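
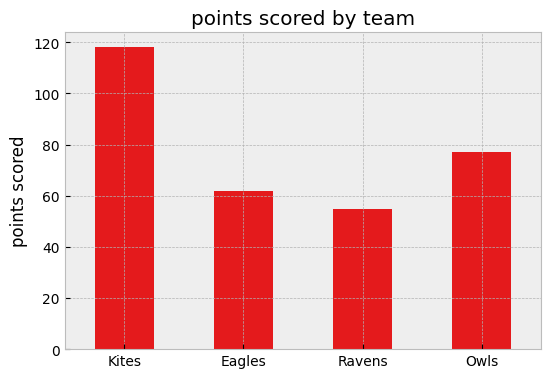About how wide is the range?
Max Kites ≈ 120, min Ravens ≈ 60; range ≈ 60.

≈ 60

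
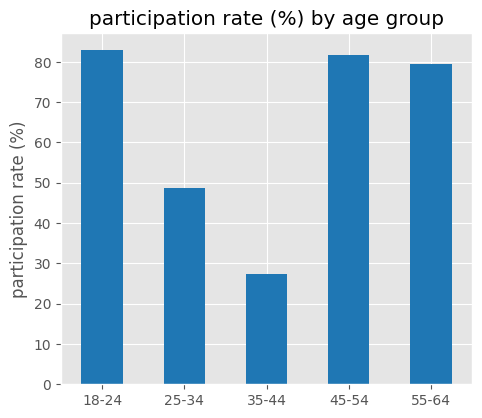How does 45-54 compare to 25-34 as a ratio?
≈ 1.6×

45-54 ≈ 80, 25-34 ≈ 50; 80/50 ≈ 1.6.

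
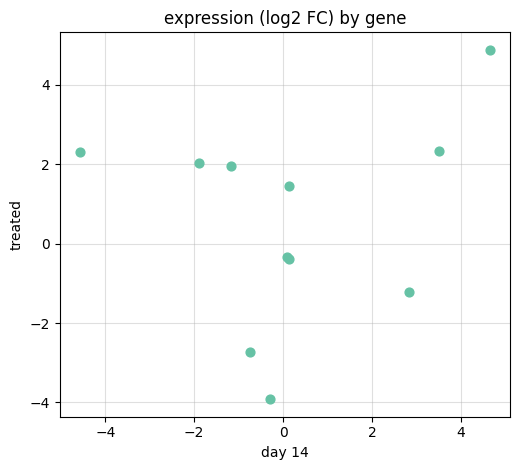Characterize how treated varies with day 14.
no clear correlation

Points are roughly uncorrelated; weak (|r| ≈ 0.2).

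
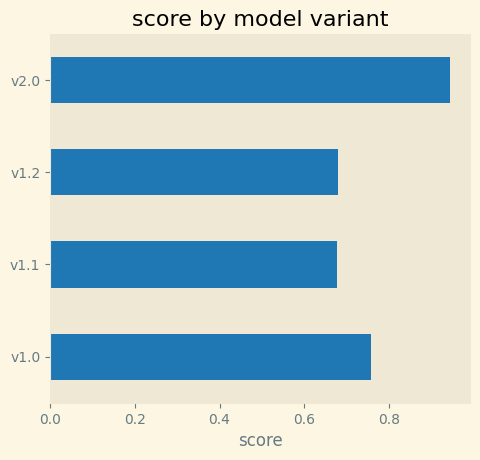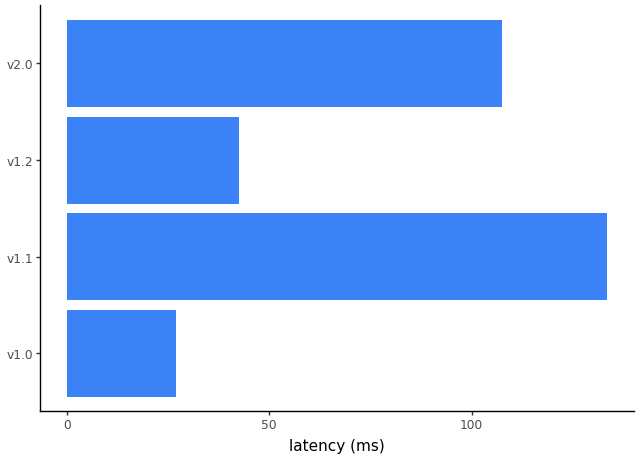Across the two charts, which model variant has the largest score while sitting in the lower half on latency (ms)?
v1.0

Chart 2 median latency (ms) ≈ 80; below-median model variants: v1.0, v1.2. Among those, v1.0 has the highest score (≈ 0.8).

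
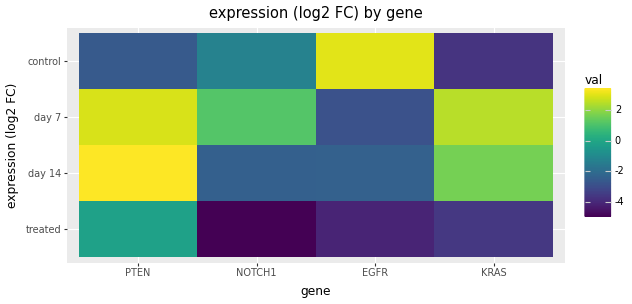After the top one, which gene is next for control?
NOTCH1

Top 3 for control: EGFR ≈ 3, NOTCH1 ≈ -1, PTEN ≈ -3.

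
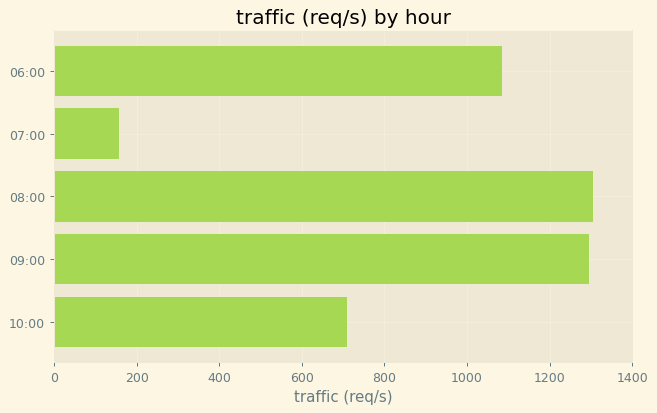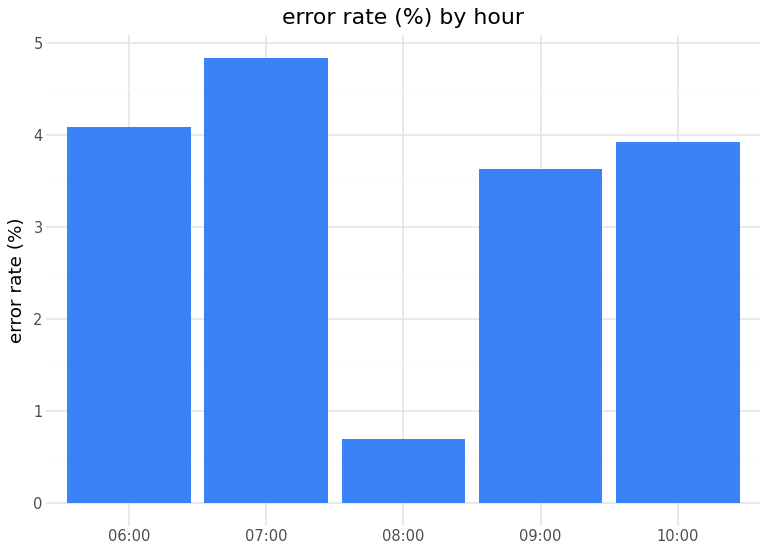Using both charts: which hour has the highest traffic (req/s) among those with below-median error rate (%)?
Chart 2 median error rate (%) ≈ 4; below-median hours: 08:00, 09:00. Among those, 08:00 has the highest traffic (req/s) (≈ 1400).

08:00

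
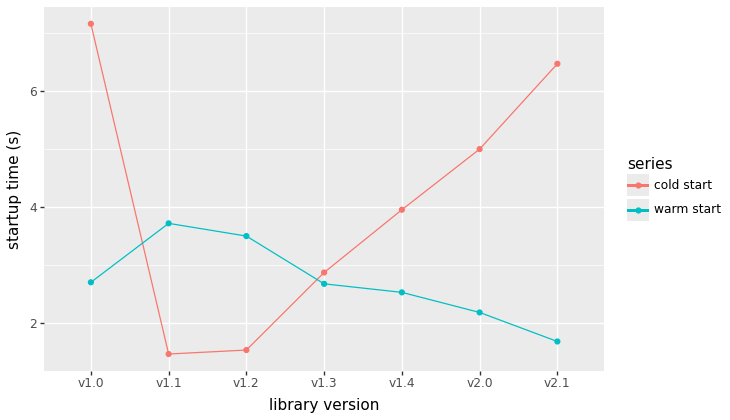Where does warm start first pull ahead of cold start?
v1.0: warm start ≈ 2.5 vs cold start ≈ 7.0 (not yet); v1.1: warm start ≈ 3.5 vs cold start ≈ 1.5 (first crossover).

v1.1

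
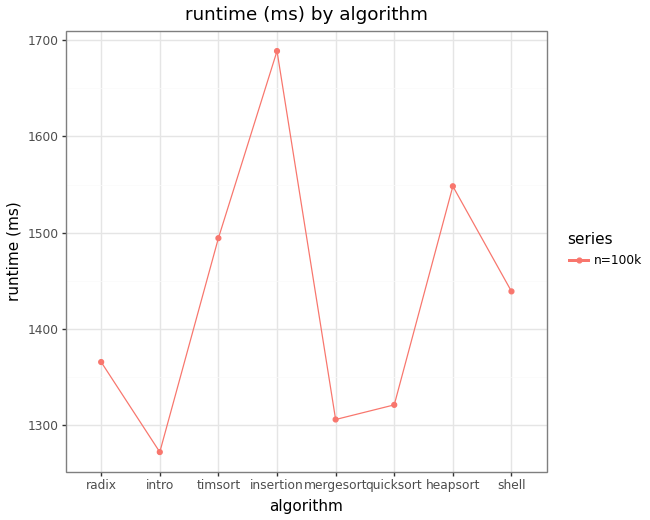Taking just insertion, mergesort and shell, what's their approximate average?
≈ 1483

(1700 + 1300 + 1450) / 3 ≈ 1483.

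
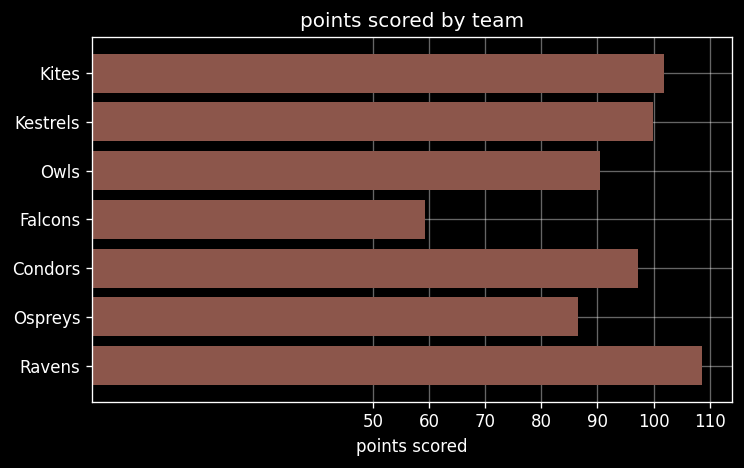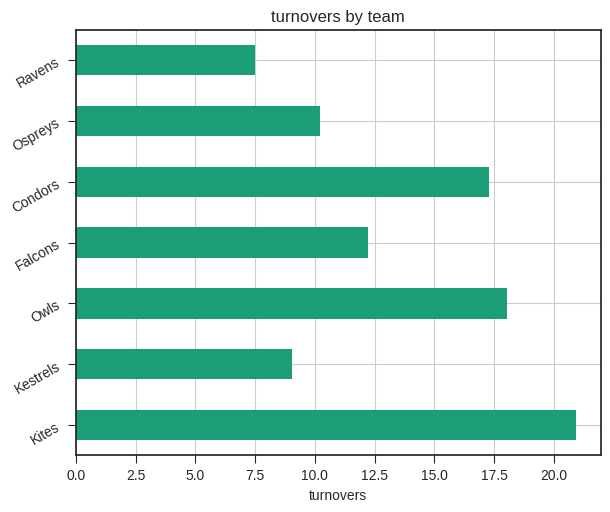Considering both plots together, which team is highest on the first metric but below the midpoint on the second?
Ravens

Chart 2 median turnovers ≈ 12; below-median teams: Kestrels, Ospreys, Ravens. Among those, Ravens has the highest points scored (≈ 110).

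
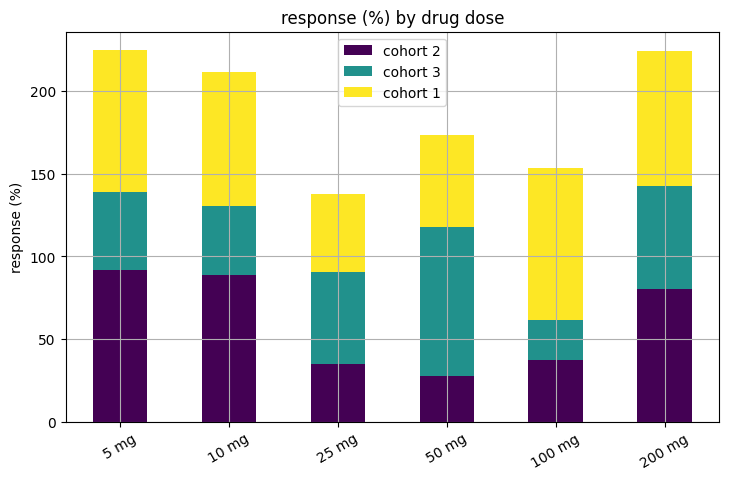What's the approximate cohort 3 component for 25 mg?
≈ 60

cohort 3 top ≈ 100, bottom ≈ 40; segment ≈ 60.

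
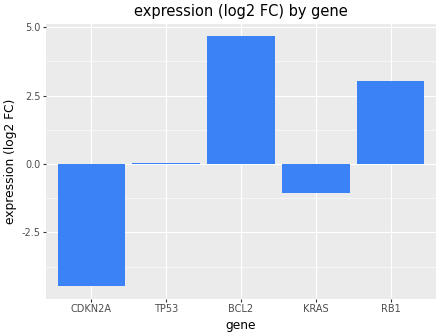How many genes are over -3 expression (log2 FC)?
Above -3: TP53, BCL2, KRAS, RB1.

4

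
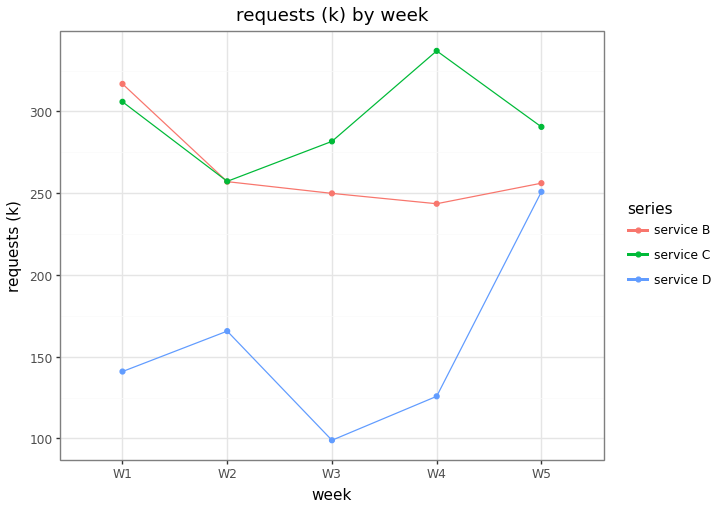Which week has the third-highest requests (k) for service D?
W1

Top 4 for service D: W5 ≈ 260, W2 ≈ 160, W1 ≈ 140, W4 ≈ 120.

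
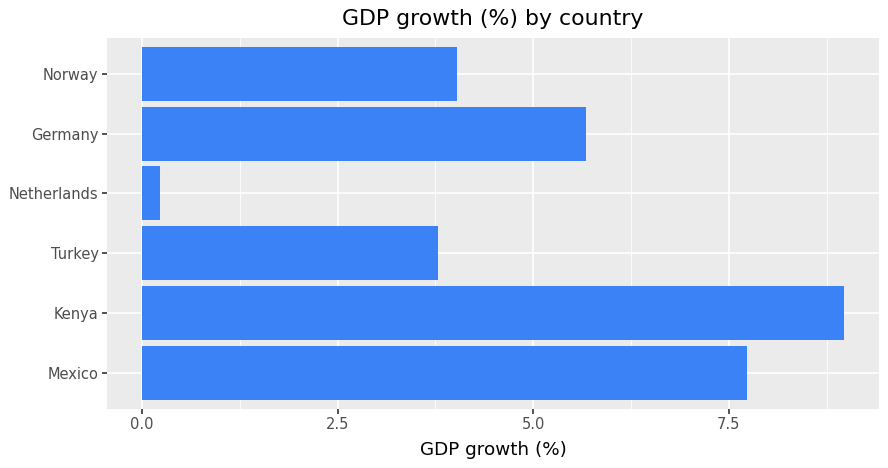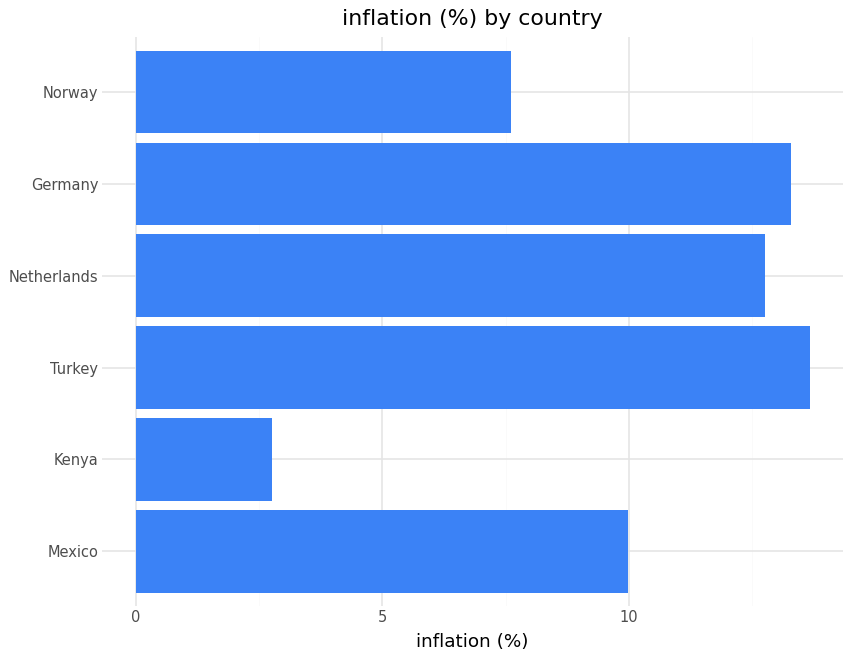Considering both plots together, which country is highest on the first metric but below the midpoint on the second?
Kenya

Chart 2 median inflation (%) ≈ 12; below-median countries: Mexico, Kenya, Norway. Among those, Kenya has the highest GDP growth (%) (≈ 9).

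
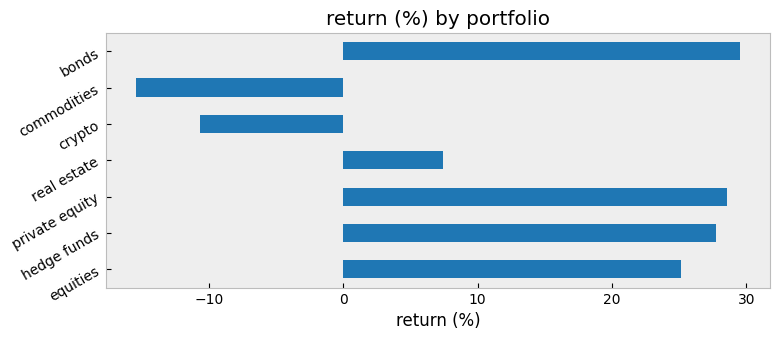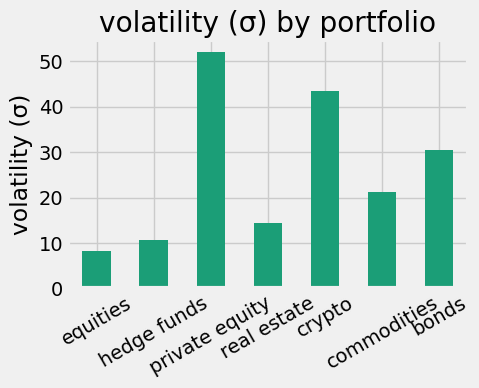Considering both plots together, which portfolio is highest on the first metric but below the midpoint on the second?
Chart 2 median volatility (σ) ≈ 20; below-median portfolios: equities, hedge funds, real estate. Among those, hedge funds has the highest return (%) (≈ 30).

hedge funds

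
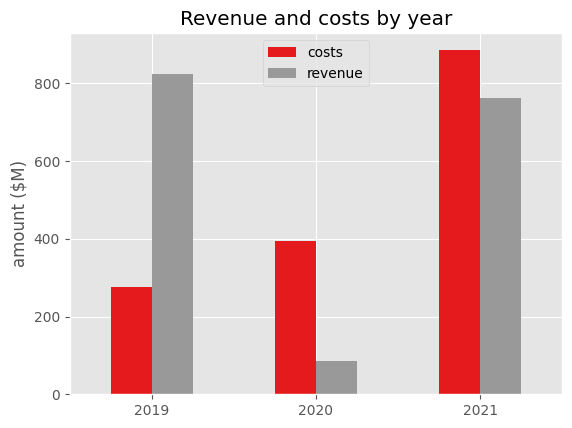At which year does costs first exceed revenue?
2019: costs ≈ 300 vs revenue ≈ 800 (not yet); 2020: costs ≈ 400 vs revenue ≈ 100 (first crossover).

2020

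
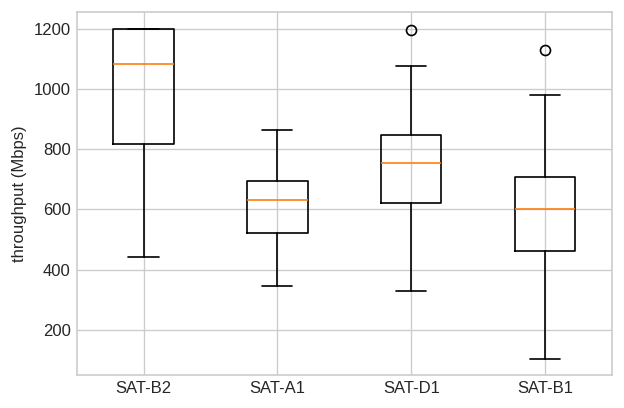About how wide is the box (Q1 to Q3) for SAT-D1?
Q3 ≈ 850, Q1 ≈ 600; IQR ≈ 250.

≈ 250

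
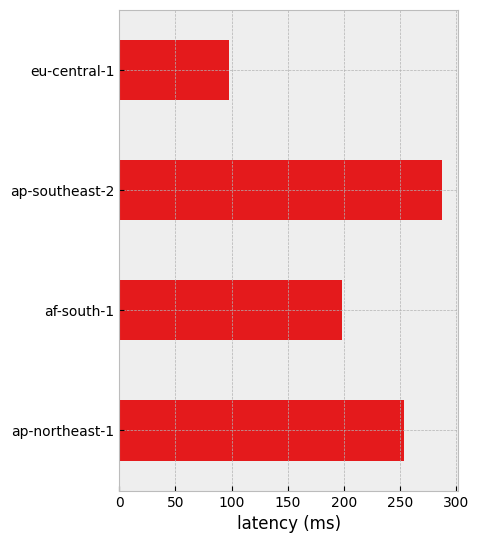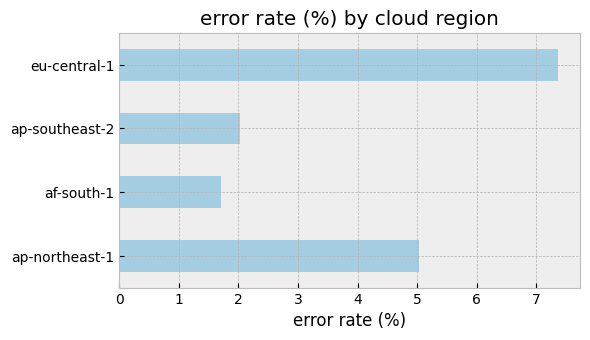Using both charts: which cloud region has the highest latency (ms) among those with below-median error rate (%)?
Chart 2 median error rate (%) ≈ 4; below-median cloud regions: af-south-1, ap-southeast-2. Among those, ap-southeast-2 has the highest latency (ms) (≈ 300).

ap-southeast-2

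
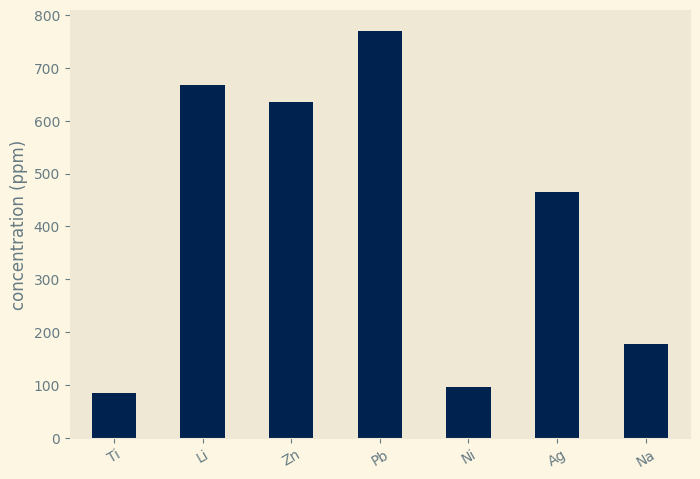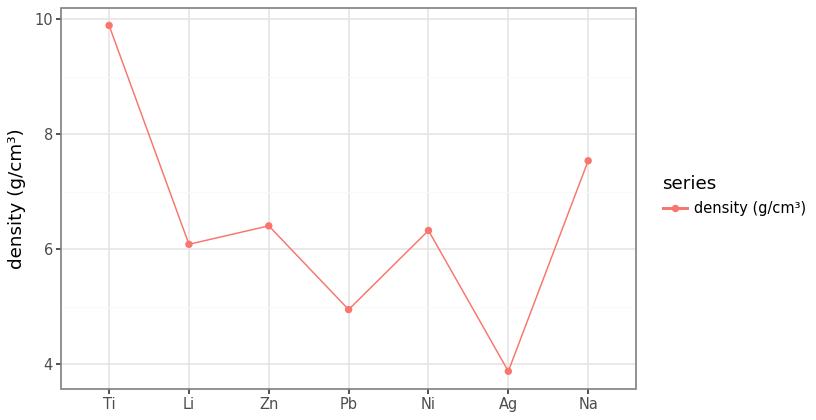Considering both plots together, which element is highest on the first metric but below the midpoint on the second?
Chart 2 median density (g/cm³) ≈ 6; below-median elements: Li, Pb, Ag. Among those, Pb has the highest concentration (ppm) (≈ 800).

Pb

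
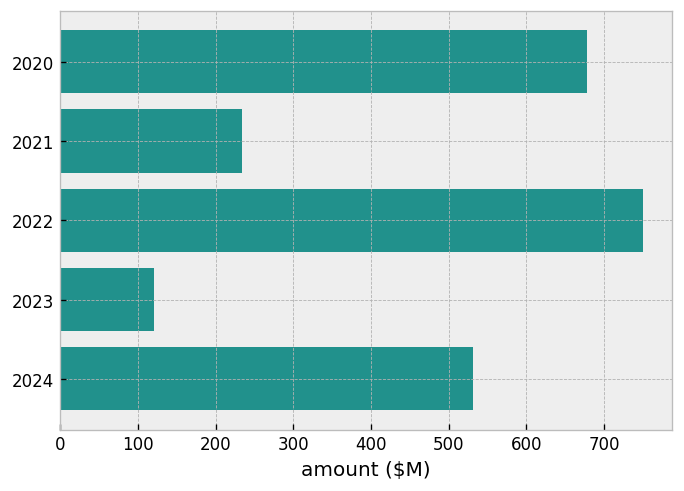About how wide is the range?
Max 2022 ≈ 800, min 2023 ≈ 100; range ≈ 700.

≈ 700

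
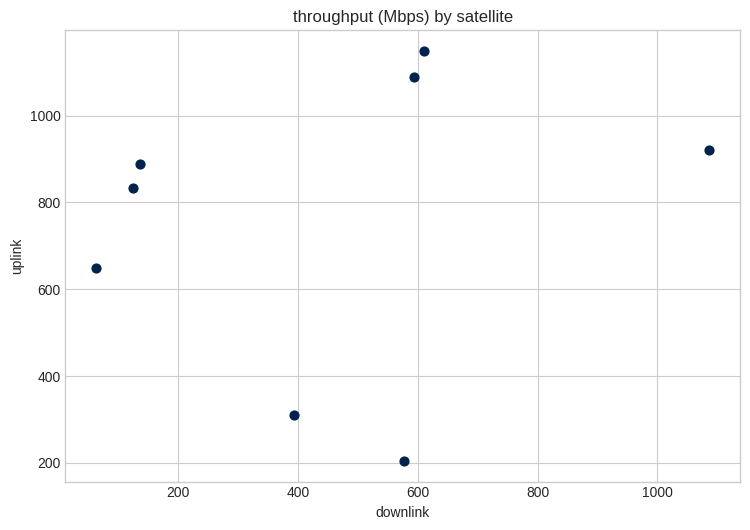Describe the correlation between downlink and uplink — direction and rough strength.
no clear correlation

Points are roughly uncorrelated; weak (|r| ≈ 0.2).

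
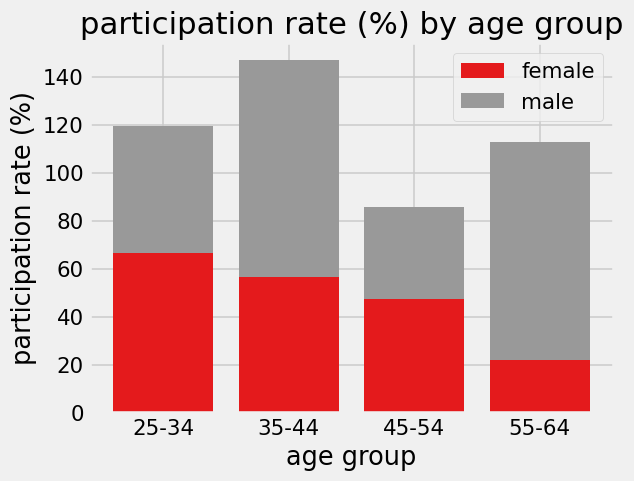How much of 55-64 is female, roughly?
female top ≈ 20, bottom ≈ 0; segment ≈ 20.

≈ 20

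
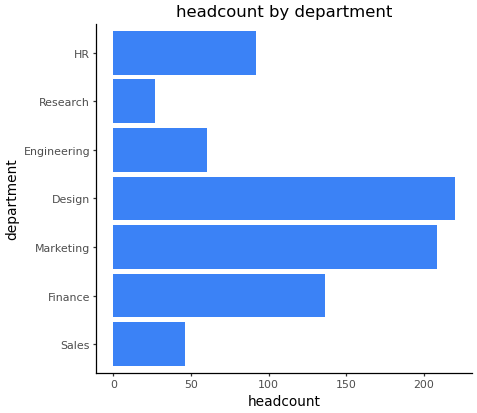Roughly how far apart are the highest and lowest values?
≈ 200

Max Design ≈ 220, min Research ≈ 20; range ≈ 200.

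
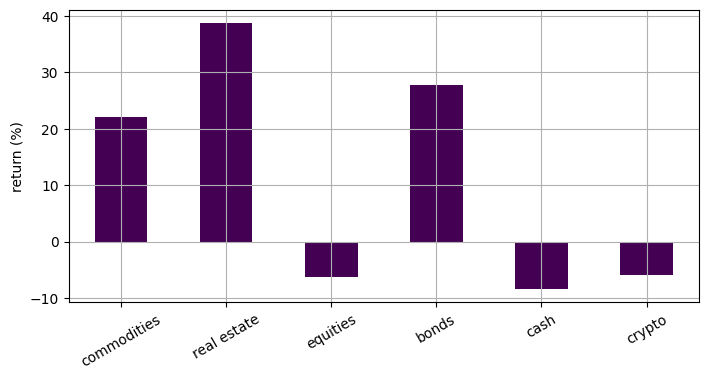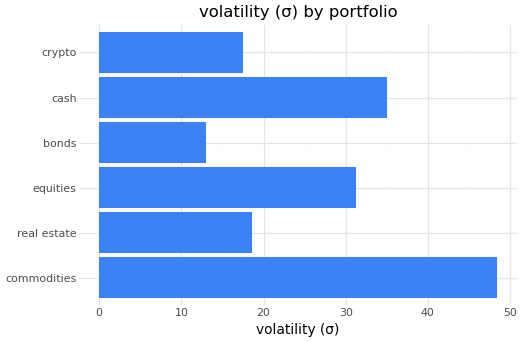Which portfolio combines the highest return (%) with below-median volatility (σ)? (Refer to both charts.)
Chart 2 median volatility (σ) ≈ 25; below-median portfolios: real estate, bonds, crypto. Among those, real estate has the highest return (%) (≈ 40).

real estate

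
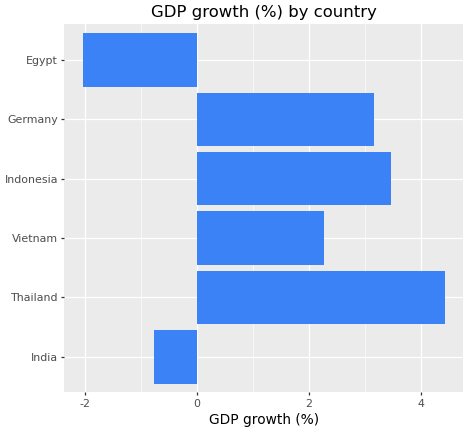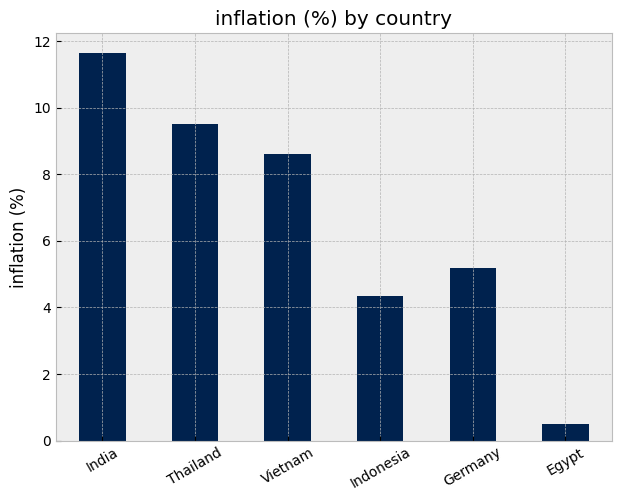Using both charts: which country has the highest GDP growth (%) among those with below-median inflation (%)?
Chart 2 median inflation (%) ≈ 6; below-median countries: Indonesia, Germany, Egypt. Among those, Indonesia has the highest GDP growth (%) (≈ 3.5).

Indonesia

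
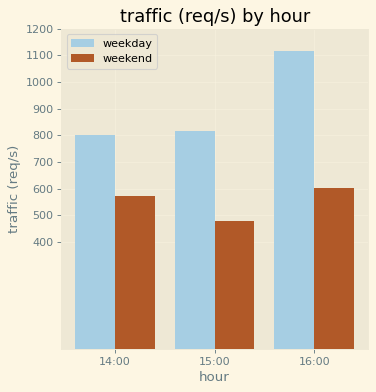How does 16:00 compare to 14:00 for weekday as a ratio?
16:00 ≈ 1100, 14:00 ≈ 800; 1100/800 ≈ 1.38.

≈ 1.38×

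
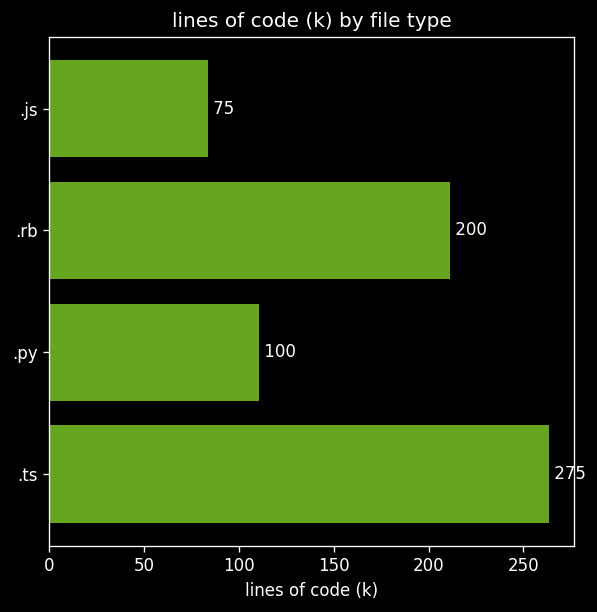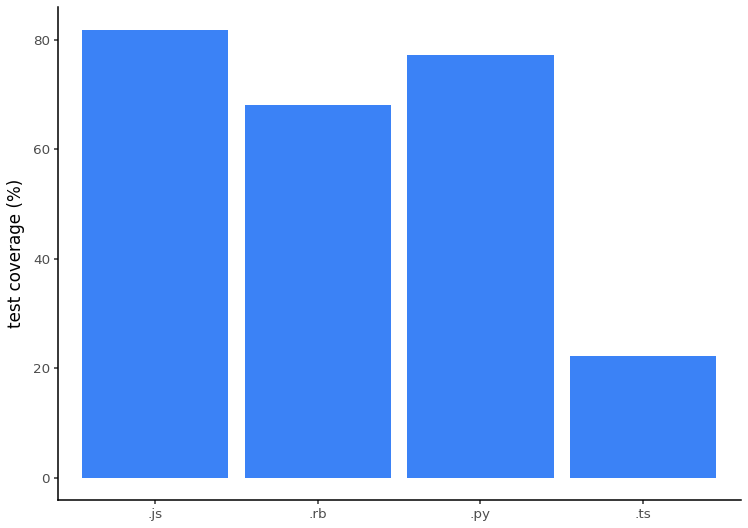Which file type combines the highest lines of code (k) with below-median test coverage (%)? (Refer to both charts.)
Chart 2 median test coverage (%) ≈ 70; below-median file types: .rb, .ts. Among those, .ts has the highest lines of code (k) (≈ 275).

.ts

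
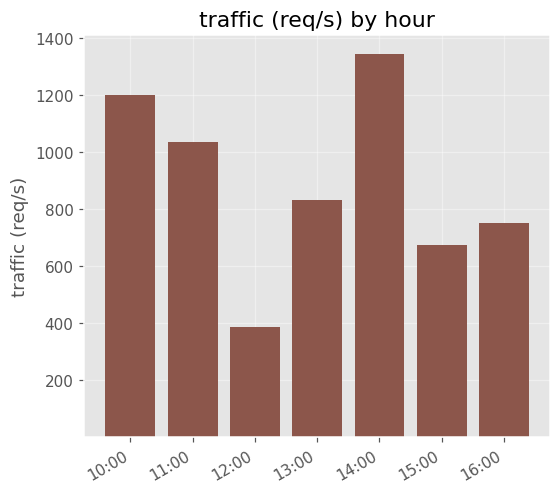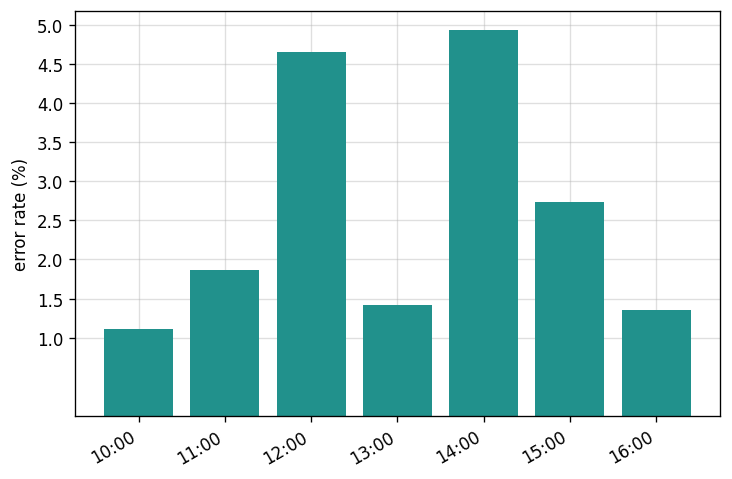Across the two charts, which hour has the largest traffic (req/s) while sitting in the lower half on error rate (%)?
10:00

Chart 2 median error rate (%) ≈ 2; below-median hours: 10:00, 13:00, 16:00. Among those, 10:00 has the highest traffic (req/s) (≈ 1200).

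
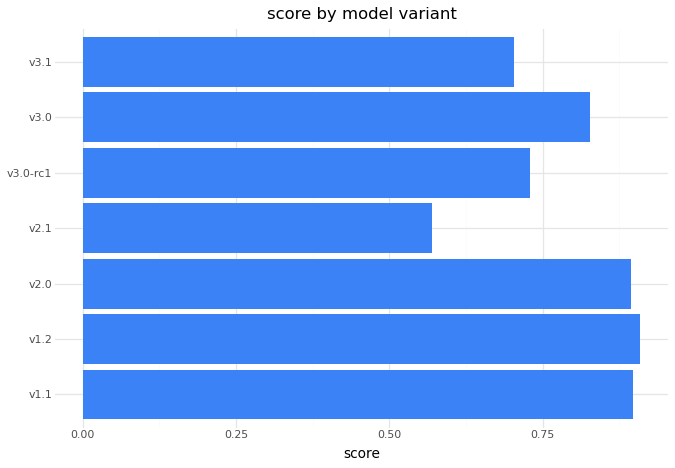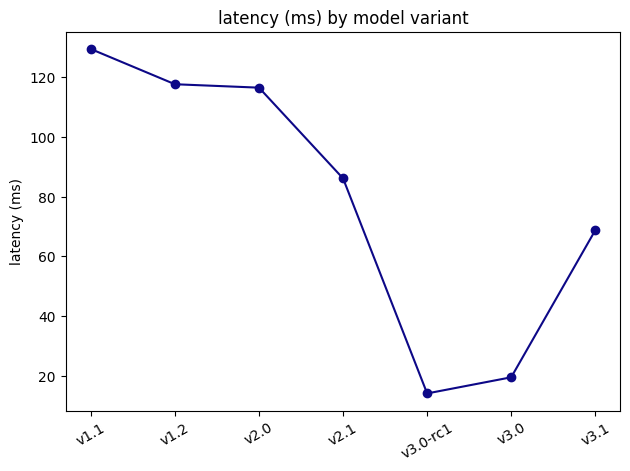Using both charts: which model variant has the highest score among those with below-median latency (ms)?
Chart 2 median latency (ms) ≈ 80; below-median model variants: v3.0-rc1, v3.0, v3.1. Among those, v3.0 has the highest score (≈ 0.8).

v3.0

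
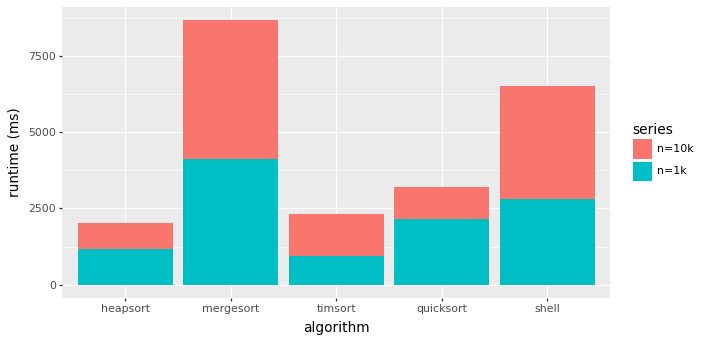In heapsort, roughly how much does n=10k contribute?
n=10k top ≈ 2000, bottom ≈ 1000; segment ≈ 1000.

≈ 1000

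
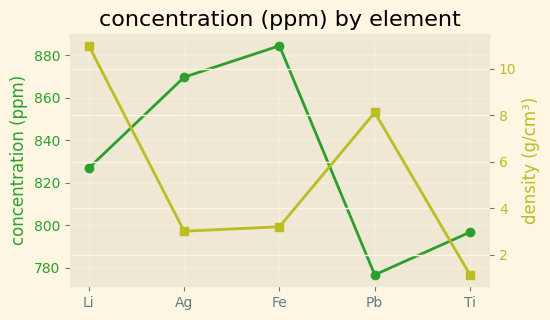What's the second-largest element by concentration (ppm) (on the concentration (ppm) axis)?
Ag

Top 3 (on the concentration (ppm) axis): Fe ≈ 880, Ag ≈ 870, Li ≈ 830.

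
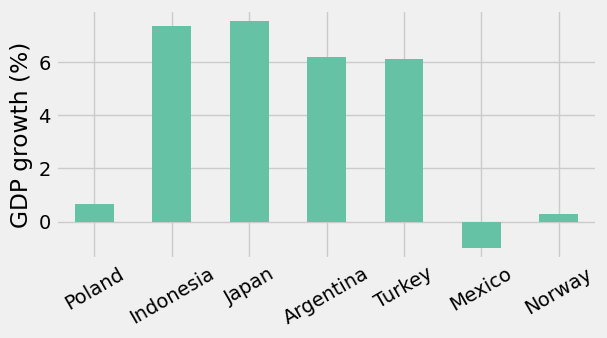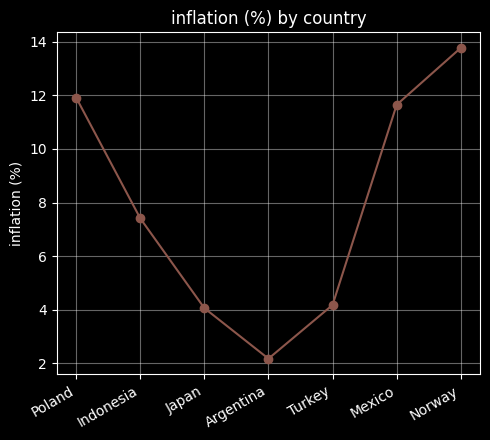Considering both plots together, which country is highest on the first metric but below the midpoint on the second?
Japan

Chart 2 median inflation (%) ≈ 8; below-median countries: Japan, Argentina, Turkey. Among those, Japan has the highest GDP growth (%) (≈ 8).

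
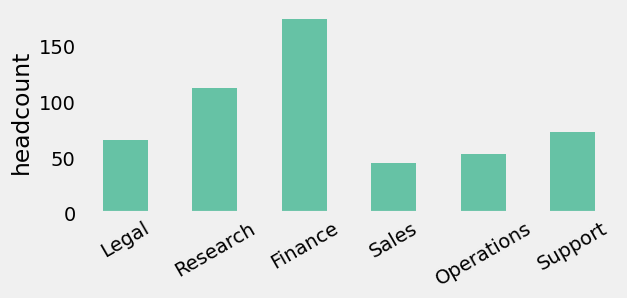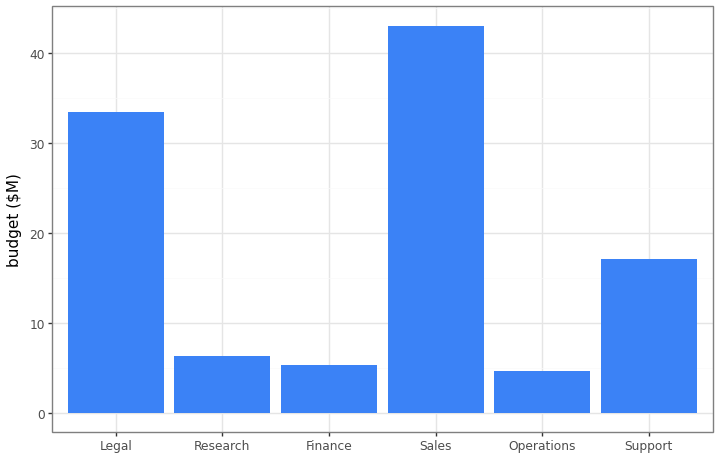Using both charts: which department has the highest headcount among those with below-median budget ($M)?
Finance

Chart 2 median budget ($M) ≈ 10; below-median departments: Research, Finance, Operations. Among those, Finance has the highest headcount (≈ 180).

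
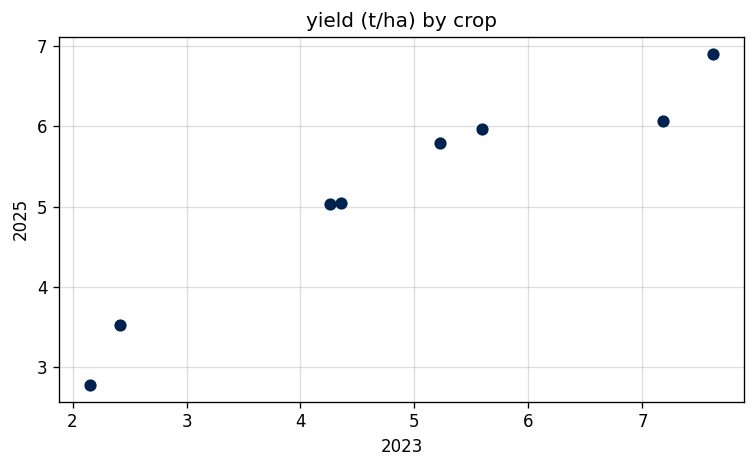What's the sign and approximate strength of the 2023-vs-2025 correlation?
positive, strong

Points are positively correlated; strong (|r| ≈ 1.0).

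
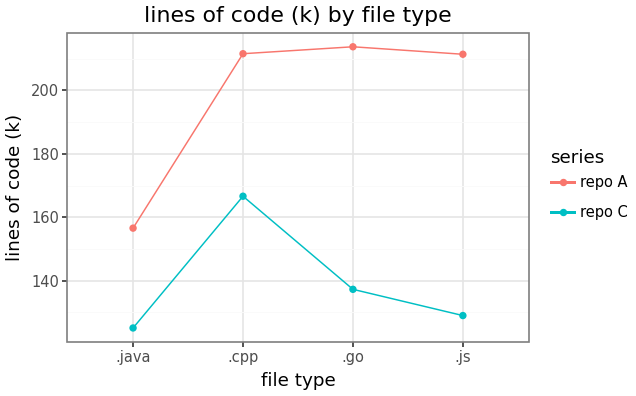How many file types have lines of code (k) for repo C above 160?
Above 160: .cpp.

1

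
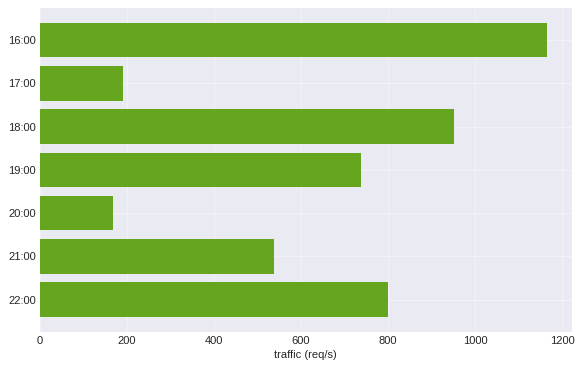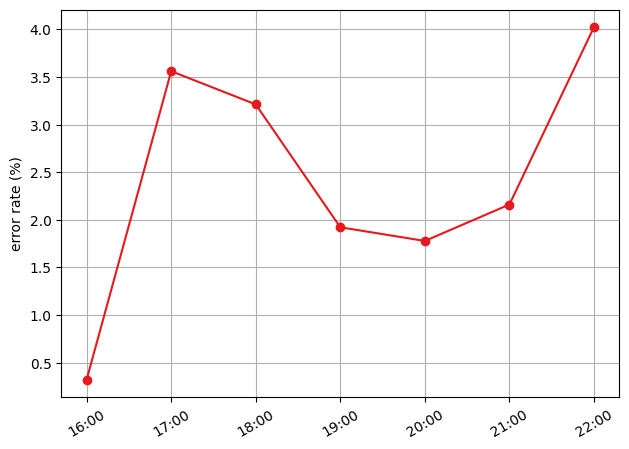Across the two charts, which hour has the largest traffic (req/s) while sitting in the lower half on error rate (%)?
Chart 2 median error rate (%) ≈ 2; below-median hours: 16:00, 19:00, 20:00. Among those, 16:00 has the highest traffic (req/s) (≈ 1200).

16:00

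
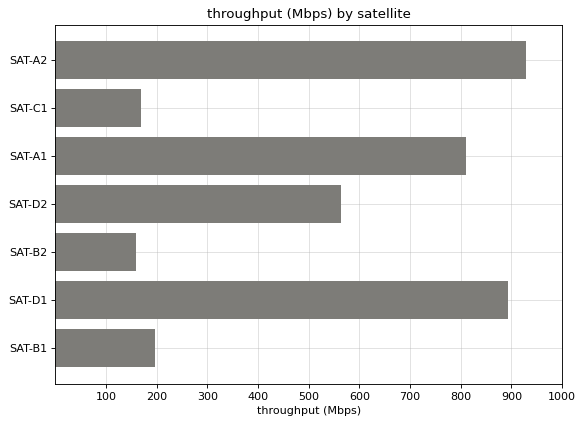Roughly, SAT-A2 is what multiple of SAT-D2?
SAT-A2 ≈ 900, SAT-D2 ≈ 600; 900/600 ≈ 1.5.

≈ 1.5×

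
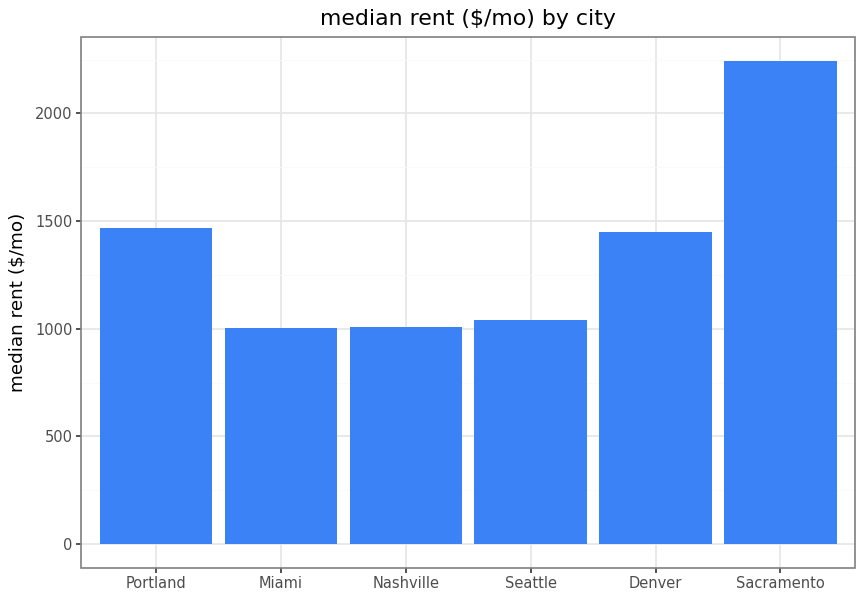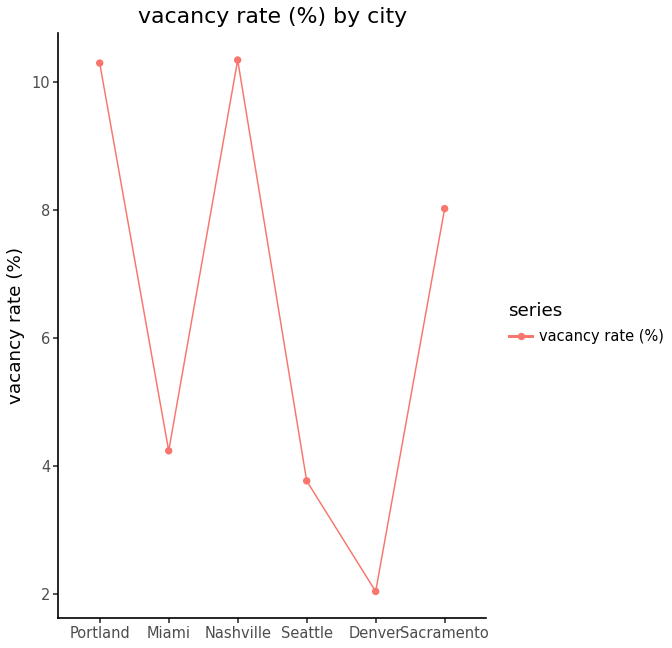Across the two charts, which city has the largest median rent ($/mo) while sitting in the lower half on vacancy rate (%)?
Chart 2 median vacancy rate (%) ≈ 6; below-median cities: Miami, Seattle, Denver. Among those, Denver has the highest median rent ($/mo) (≈ 1500).

Denver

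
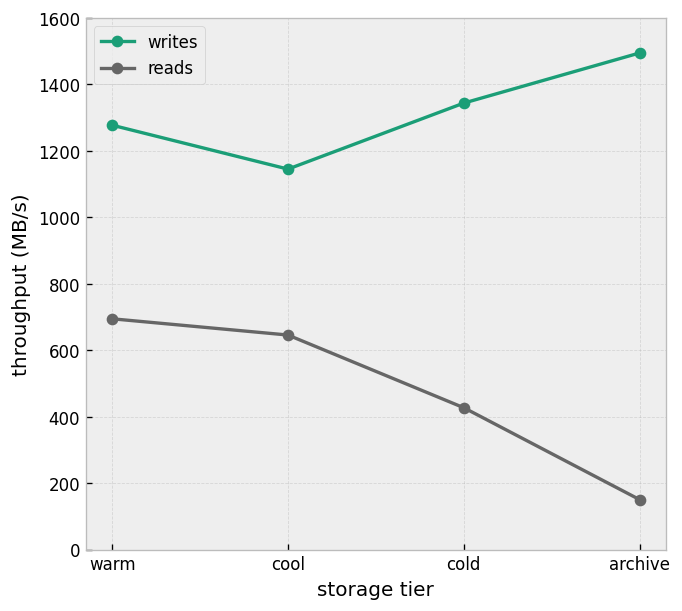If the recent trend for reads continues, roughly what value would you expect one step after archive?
≈ 0

Last three: 600, 400, 200 → slope ≈ -200/step → next ≈ 0.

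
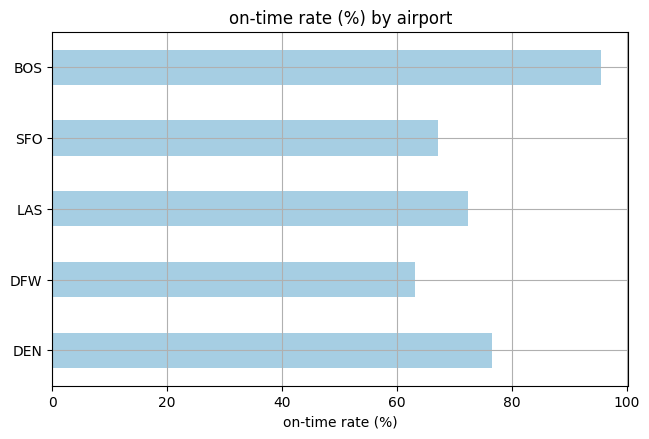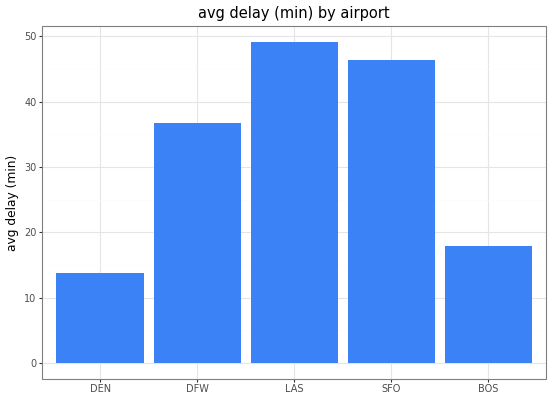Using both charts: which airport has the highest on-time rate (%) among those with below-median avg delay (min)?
Chart 2 median avg delay (min) ≈ 35; below-median airports: DEN, BOS. Among those, BOS has the highest on-time rate (%) (≈ 100).

BOS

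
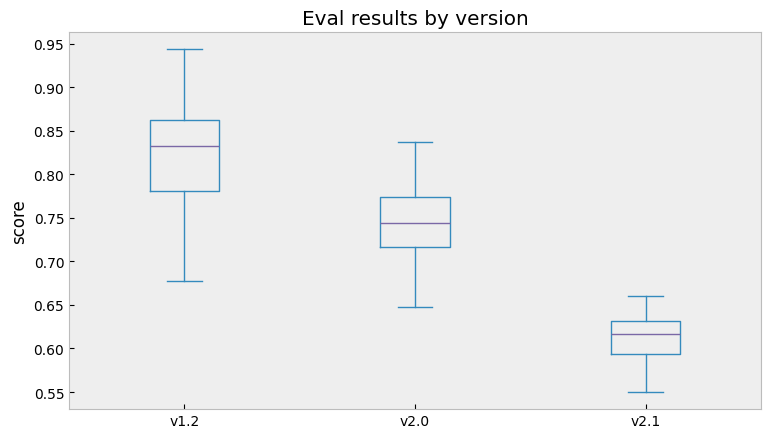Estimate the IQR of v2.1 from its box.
Q3 ≈ 0.64, Q1 ≈ 0.60; IQR ≈ 0.04.

≈ 0.04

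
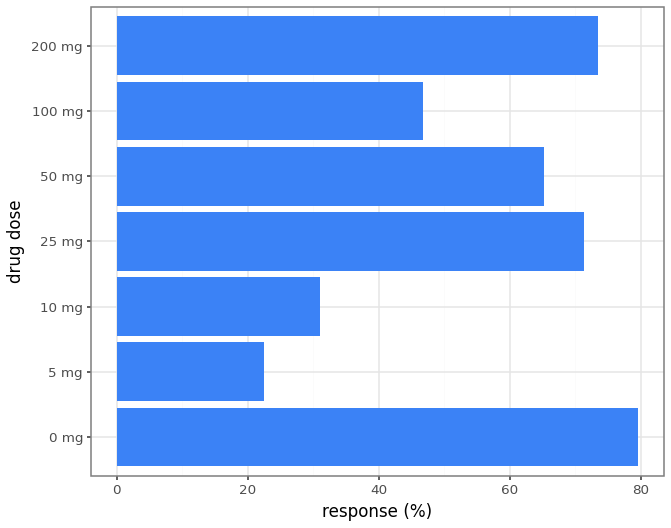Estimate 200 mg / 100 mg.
200 mg ≈ 70, 100 mg ≈ 50; 70/50 ≈ 1.4.

≈ 1.4×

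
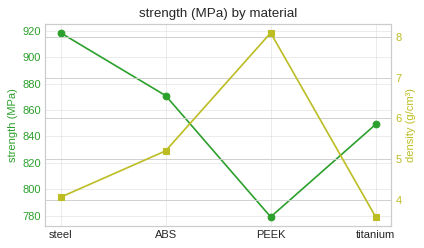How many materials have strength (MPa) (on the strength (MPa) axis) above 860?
2

Above 860: steel, ABS.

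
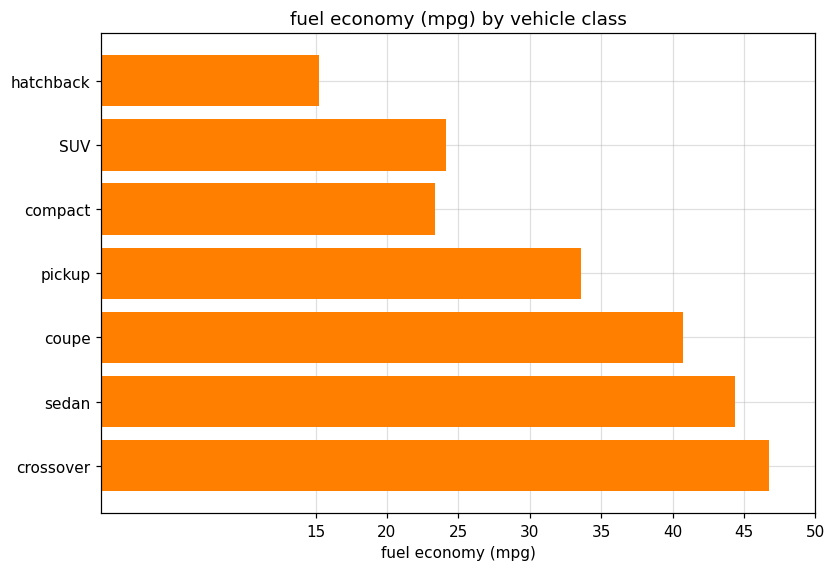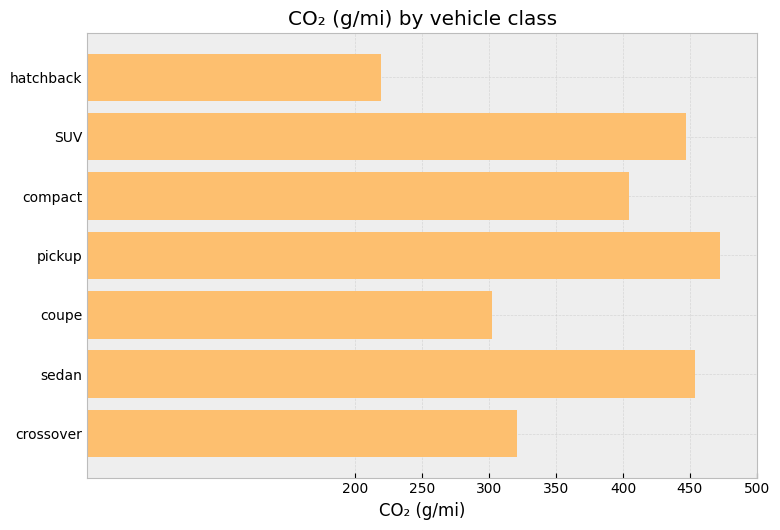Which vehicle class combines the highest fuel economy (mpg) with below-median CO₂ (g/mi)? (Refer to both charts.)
Chart 2 median CO₂ (g/mi) ≈ 400; below-median vehicle classes: hatchback, coupe, crossover. Among those, crossover has the highest fuel economy (mpg) (≈ 45).

crossover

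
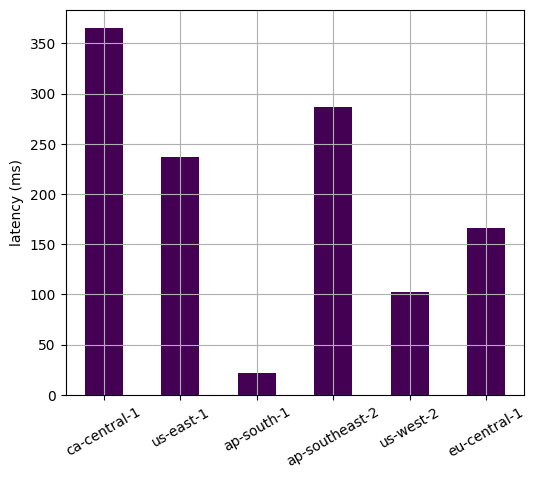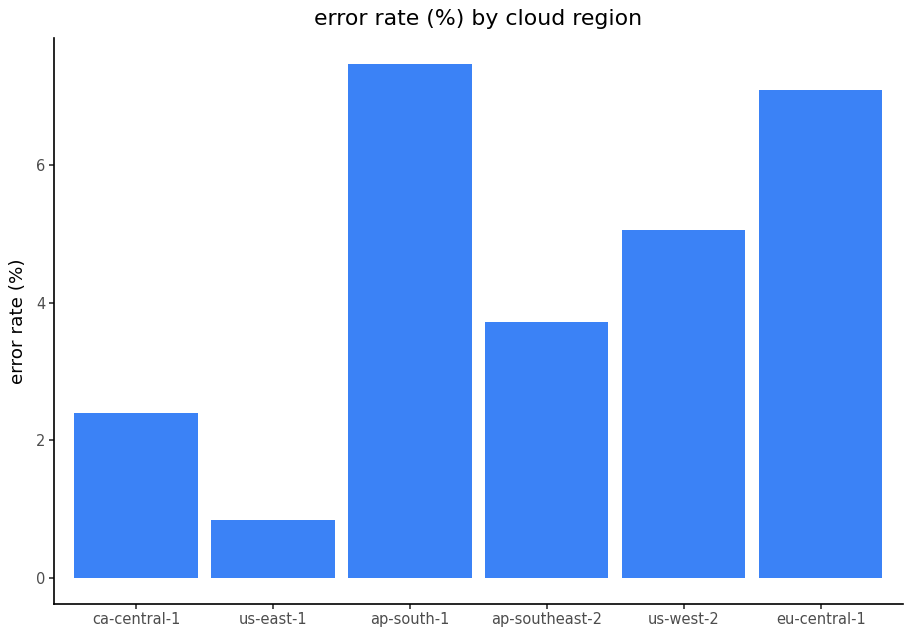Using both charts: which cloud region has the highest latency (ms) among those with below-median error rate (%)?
ca-central-1

Chart 2 median error rate (%) ≈ 4; below-median cloud regions: ca-central-1, us-east-1, ap-southeast-2. Among those, ca-central-1 has the highest latency (ms) (≈ 350).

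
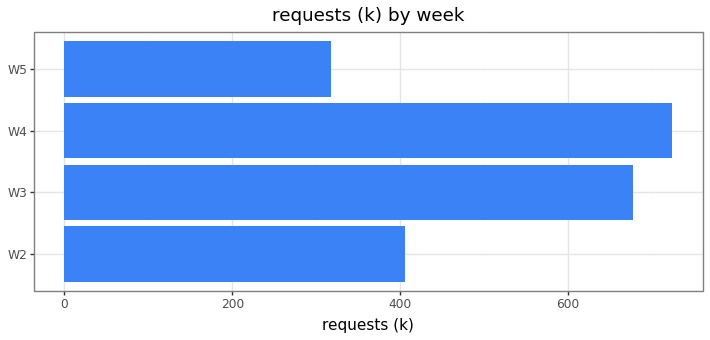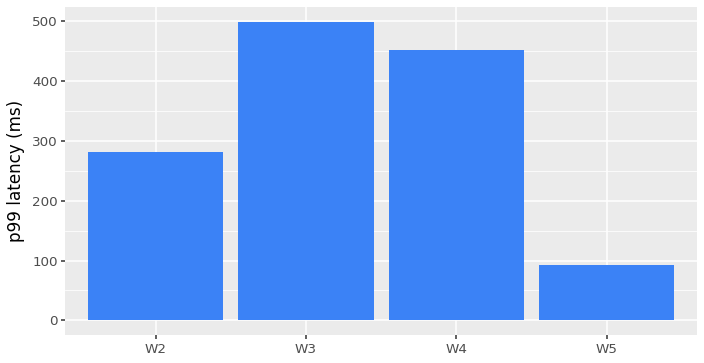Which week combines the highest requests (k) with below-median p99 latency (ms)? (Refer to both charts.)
W2

Chart 2 median p99 latency (ms) ≈ 350; below-median weeks: W2, W5. Among those, W2 has the highest requests (k) (≈ 400).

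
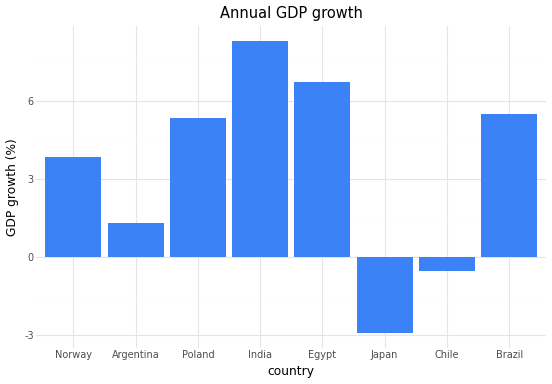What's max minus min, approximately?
Max India ≈ 8, min Japan ≈ -3; range ≈ 11.

≈ 11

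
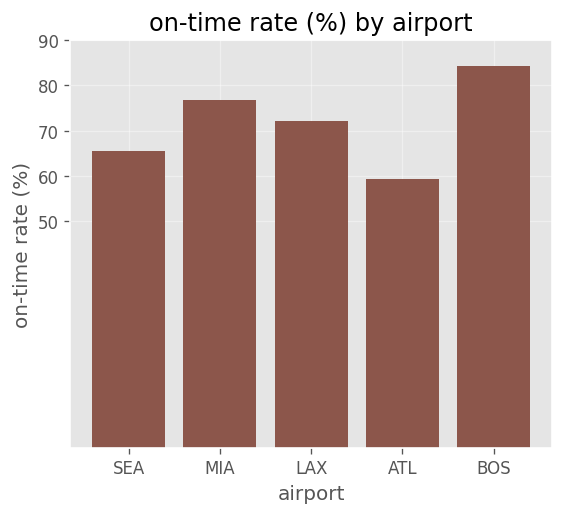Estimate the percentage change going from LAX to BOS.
LAX ≈ 70, BOS ≈ 80; (80 − 70) / 70 ≈ +14.3%.

≈ +14.3%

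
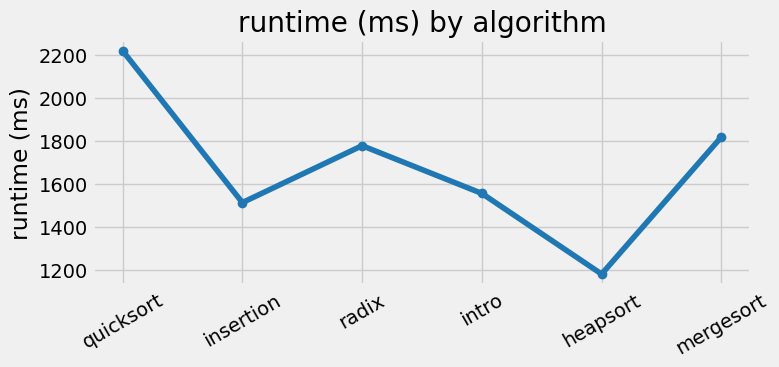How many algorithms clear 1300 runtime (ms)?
5

Above 1300: quicksort, insertion, radix, intro, mergesort.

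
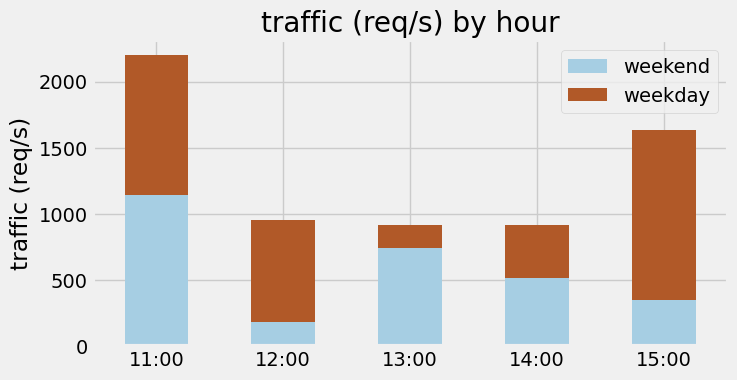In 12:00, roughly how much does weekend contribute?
weekend top ≈ 200, bottom ≈ 0; segment ≈ 200.

≈ 200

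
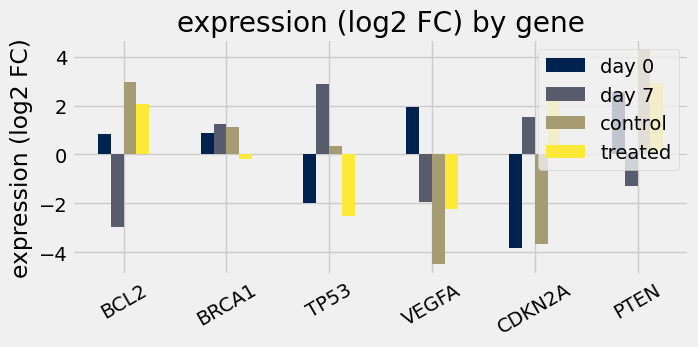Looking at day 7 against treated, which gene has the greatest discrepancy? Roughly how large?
TP53: day 7 ≈ 3, treated ≈ -3 → gap ≈ 6. Next-largest (BCL2) is only ≈ 5.

TP53, ≈ 6 log2 FC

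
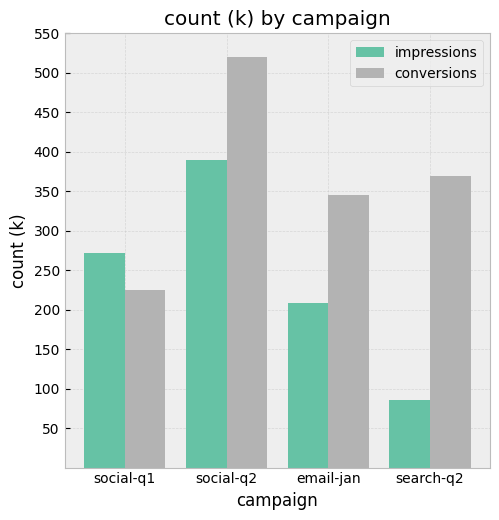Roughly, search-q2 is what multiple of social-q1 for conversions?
≈ 1.75×

search-q2 ≈ 350, social-q1 ≈ 200; 350/200 ≈ 1.75.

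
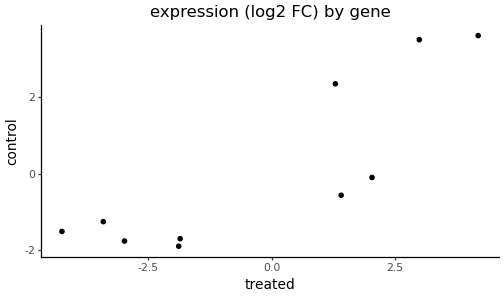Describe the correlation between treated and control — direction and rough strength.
positive, strong

Points are positively correlated; strong (|r| ≈ 0.8).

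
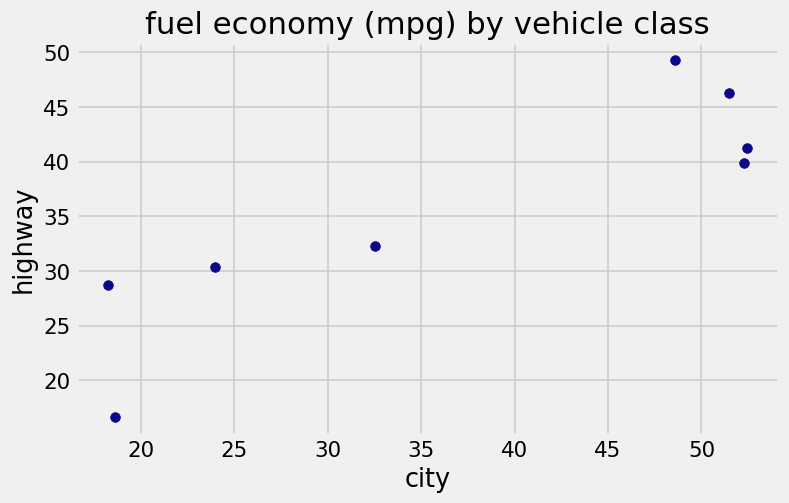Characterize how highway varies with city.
Points are positively correlated; strong (|r| ≈ 0.9).

positive, strong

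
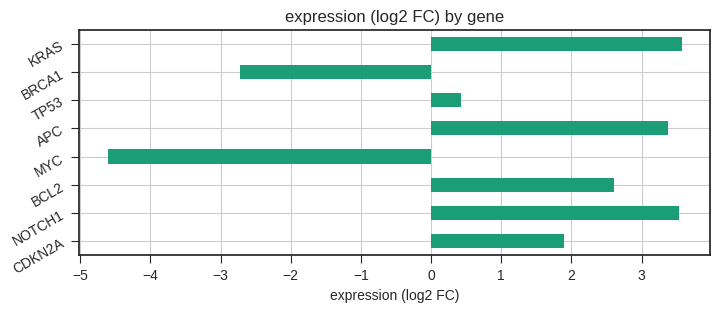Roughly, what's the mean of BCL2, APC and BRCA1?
(3 + 3 + -3) / 3 ≈ 1.

≈ 1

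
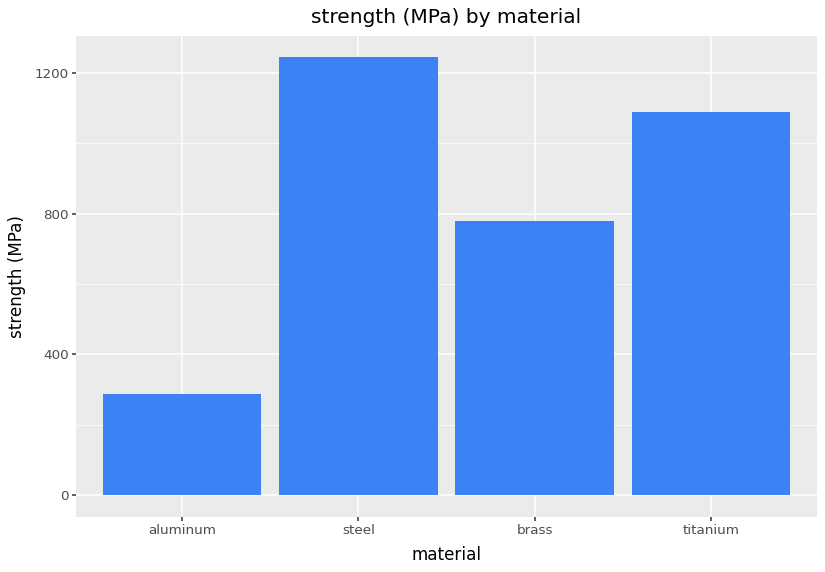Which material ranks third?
Top 4: steel ≈ 1200, titanium ≈ 1000, brass ≈ 800, aluminum ≈ 200.

brass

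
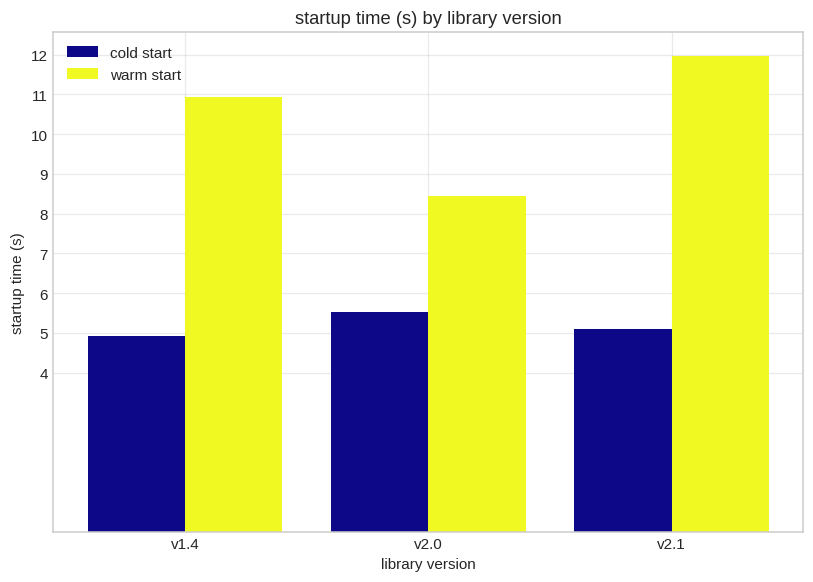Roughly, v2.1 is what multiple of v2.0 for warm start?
v2.1 ≈ 12, v2.0 ≈ 8; 12/8 ≈ 1.5.

≈ 1.5×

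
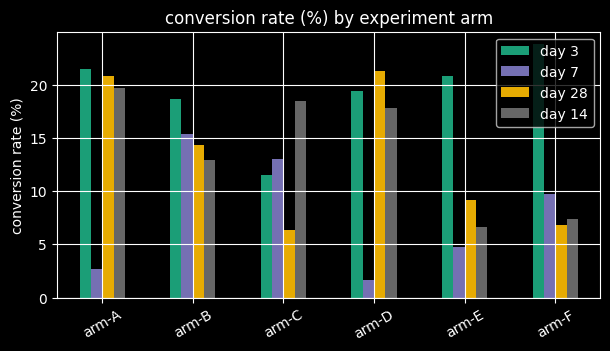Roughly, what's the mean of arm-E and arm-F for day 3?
(20 + 24) / 2 ≈ 22.

≈ 22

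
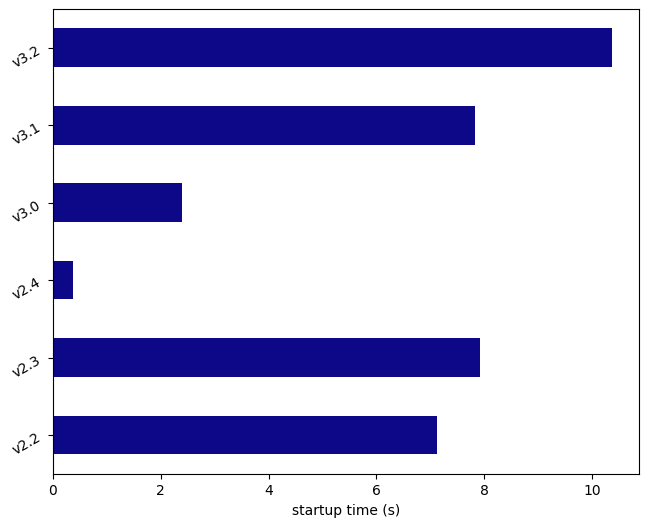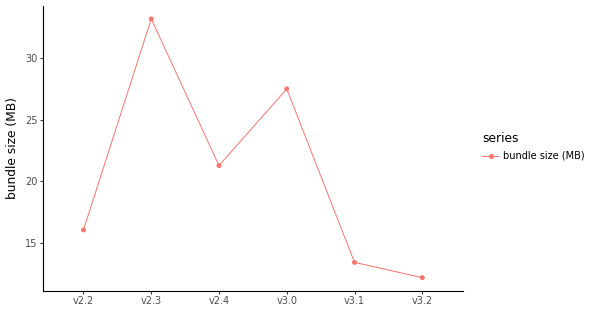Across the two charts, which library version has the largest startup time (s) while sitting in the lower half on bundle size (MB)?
Chart 2 median bundle size (MB) ≈ 20; below-median library versions: v2.2, v3.1, v3.2. Among those, v3.2 has the highest startup time (s) (≈ 10).

v3.2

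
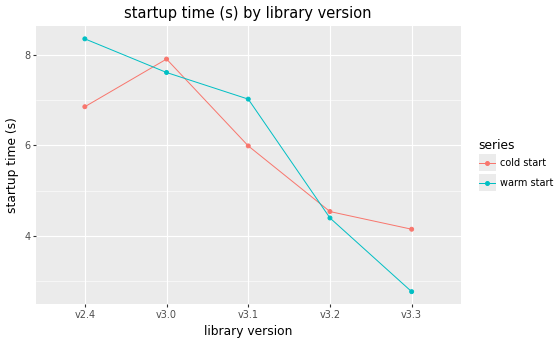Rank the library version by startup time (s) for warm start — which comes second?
v3.0

Top 3 for warm start: v2.4 ≈ 8.5, v3.0 ≈ 7.5, v3.1 ≈ 7.0.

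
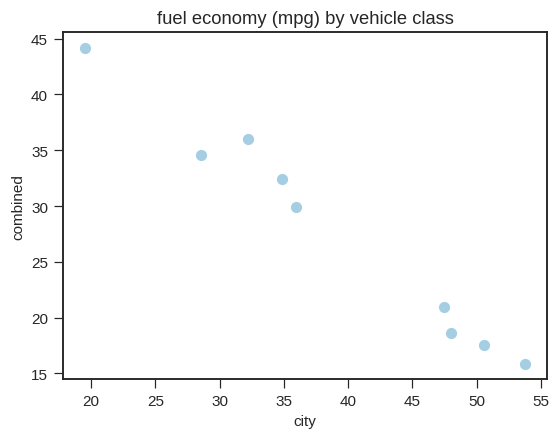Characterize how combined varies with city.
Points are negatively correlated; strong (|r| ≈ 1.0).

negative, strong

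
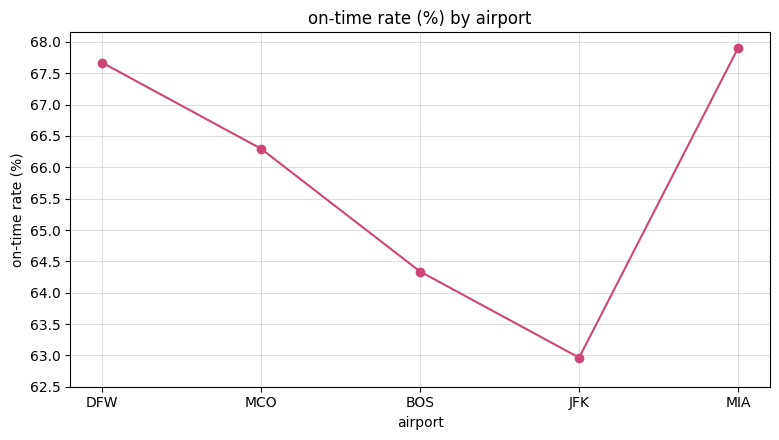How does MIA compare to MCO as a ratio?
MIA ≈ 68.0, MCO ≈ 66.5; 68.0/66.5 ≈ 1.02.

≈ 1.02×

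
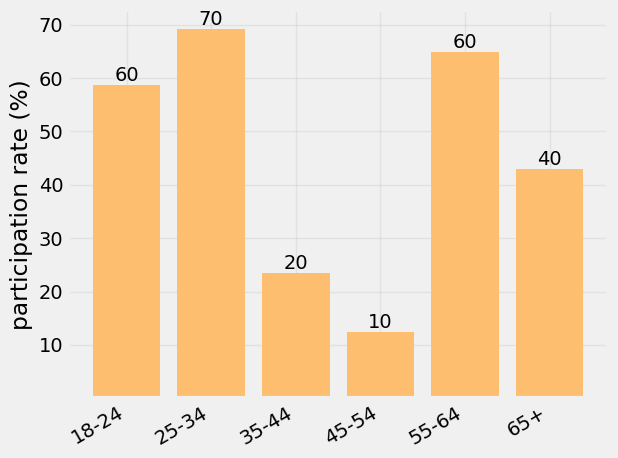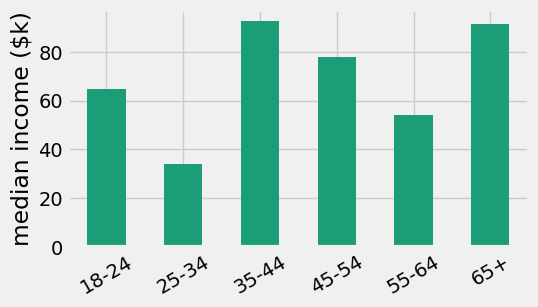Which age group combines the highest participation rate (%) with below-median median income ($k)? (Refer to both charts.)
Chart 2 median median income ($k) ≈ 70; below-median age groups: 18-24, 25-34, 55-64. Among those, 25-34 has the highest participation rate (%) (≈ 70).

25-34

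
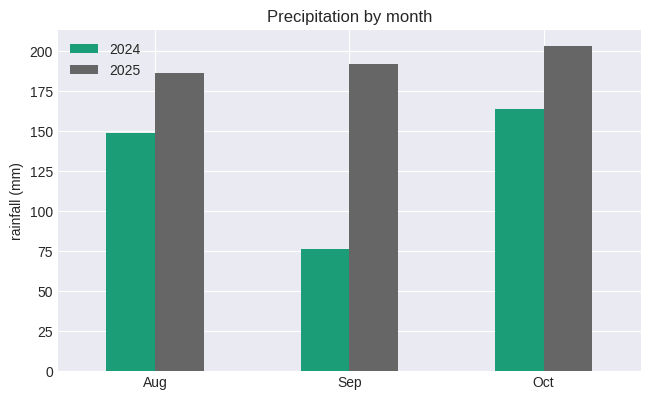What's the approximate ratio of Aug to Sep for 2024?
≈ 1.75×

Aug ≈ 140, Sep ≈ 80; 140/80 ≈ 1.75.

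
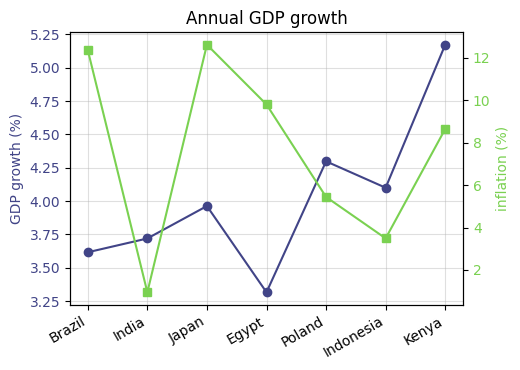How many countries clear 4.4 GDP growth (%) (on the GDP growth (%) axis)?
Above 4.4: Kenya.

1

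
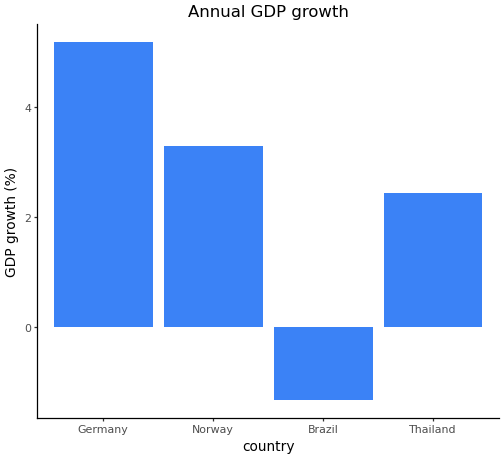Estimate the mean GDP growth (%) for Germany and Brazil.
(5 + -1) / 2 ≈ 2.

≈ 2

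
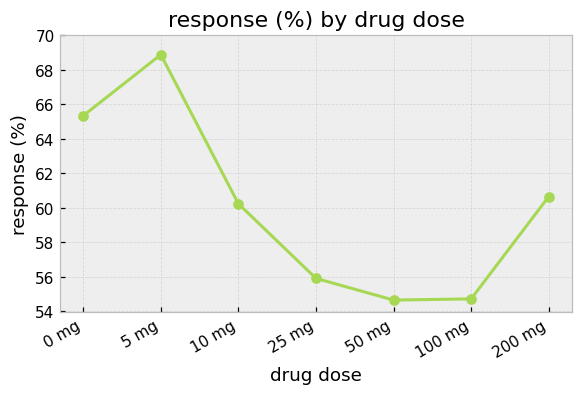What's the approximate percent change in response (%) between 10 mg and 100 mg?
≈ -10%

10 mg ≈ 60, 100 mg ≈ 54; (54 − 60) / 60 ≈ -10%.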